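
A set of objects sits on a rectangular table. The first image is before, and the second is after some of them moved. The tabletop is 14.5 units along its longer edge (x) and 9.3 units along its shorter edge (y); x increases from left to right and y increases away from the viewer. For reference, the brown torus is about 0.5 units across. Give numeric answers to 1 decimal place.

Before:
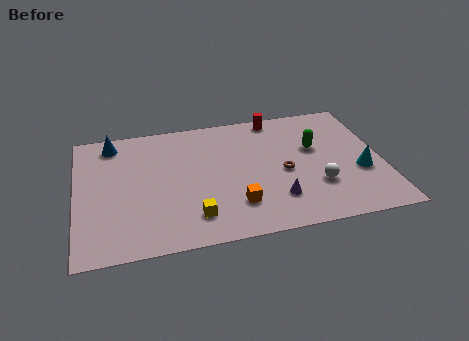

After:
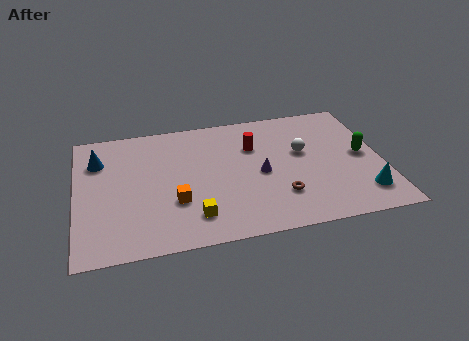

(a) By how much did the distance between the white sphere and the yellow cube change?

+0.5

The distance was about 6.0 in the first image and 6.5 in the second, so they moved 0.5 units further apart.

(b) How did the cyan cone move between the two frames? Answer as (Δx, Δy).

(0.0, -1.6)

The cyan cone started near (13.4, 3.5) and ended near (13.4, 1.9).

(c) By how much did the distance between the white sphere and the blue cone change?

-1.0

The distance was about 10.8 in the first image and 9.8 in the second, so they moved 1.0 units closer together.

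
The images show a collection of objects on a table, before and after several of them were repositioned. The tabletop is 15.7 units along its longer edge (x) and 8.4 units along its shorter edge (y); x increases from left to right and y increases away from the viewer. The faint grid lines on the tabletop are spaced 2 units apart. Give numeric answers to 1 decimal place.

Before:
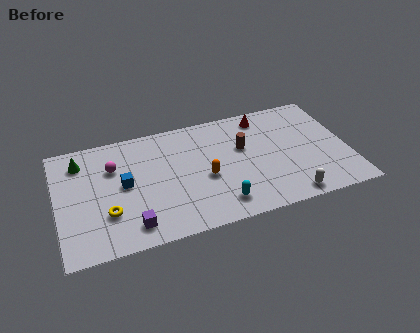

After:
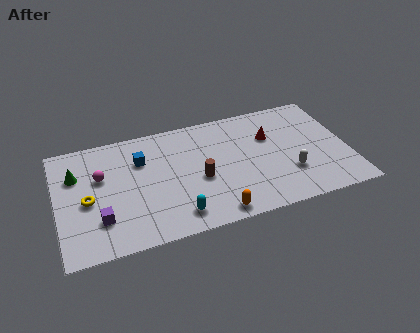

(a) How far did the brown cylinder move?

3.0

From (10.1, 5.2) to (7.6, 3.6), the brown cylinder covered √(2.5² + 1.6²) ≈ 3.0 units.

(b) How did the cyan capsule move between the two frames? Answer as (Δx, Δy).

(-2.3, -0.1)

The cyan capsule was at about (8.5, 1.5) and moved to about (6.2, 1.4).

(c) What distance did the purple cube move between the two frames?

1.8

The purple cube moved from about (3.8, 1.4) to (2.2, 2.3), a distance of √(1.6² + 0.9²) ≈ 1.8.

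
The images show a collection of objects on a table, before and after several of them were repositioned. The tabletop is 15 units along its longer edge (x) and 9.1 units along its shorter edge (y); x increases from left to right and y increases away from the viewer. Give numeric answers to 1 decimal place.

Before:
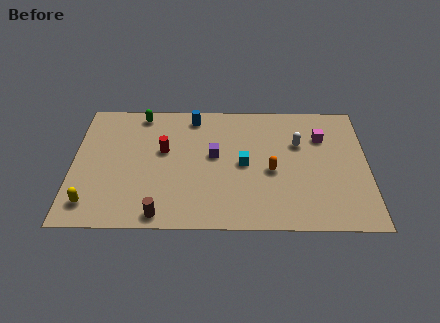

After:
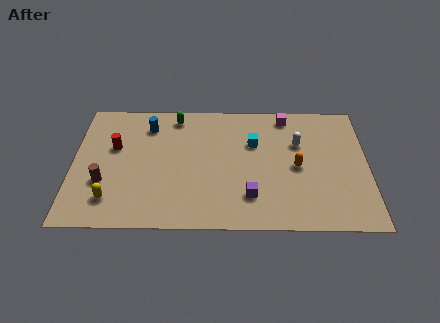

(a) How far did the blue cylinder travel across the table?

2.4

The blue cylinder moved from about (6.1, 7.9) to (3.8, 7.2), a distance of √(2.3² + 0.7²) ≈ 2.4.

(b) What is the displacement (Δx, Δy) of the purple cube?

(1.8, -2.9)

The purple cube was at about (7.2, 5.1) and moved to about (9.0, 2.2).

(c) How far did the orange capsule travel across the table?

1.3

From (10.1, 4.0) to (11.4, 4.3), the orange capsule covered √(1.3² + 0.3²) ≈ 1.3 units.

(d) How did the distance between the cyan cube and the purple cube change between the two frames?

+2.2

They were about 1.6 units apart before and 3.8 after — 2.2 units further apart.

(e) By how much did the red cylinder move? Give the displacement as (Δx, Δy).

(-2.5, 0.2)

From the two frames, the red cylinder sits at roughly (4.6, 5.4) before and (2.1, 5.6) after.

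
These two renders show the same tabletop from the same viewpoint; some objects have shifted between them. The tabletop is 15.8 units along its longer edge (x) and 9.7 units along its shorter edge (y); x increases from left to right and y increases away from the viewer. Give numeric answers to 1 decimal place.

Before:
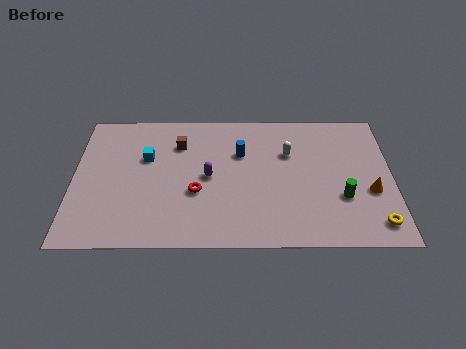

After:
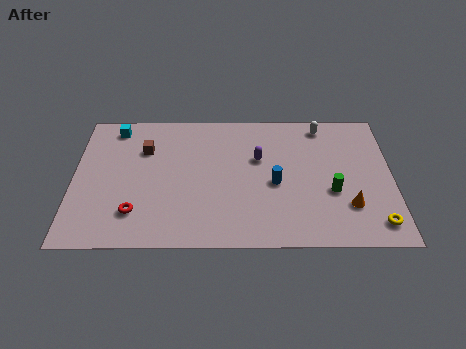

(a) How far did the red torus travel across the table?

3.3

From (6.1, 3.7) to (3.1, 2.3), the red torus covered √(3.0² + 1.4²) ≈ 3.3 units.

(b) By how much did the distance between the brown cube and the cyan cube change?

+0.3

They were about 1.9 units apart before and 2.2 after — 0.3 units further apart.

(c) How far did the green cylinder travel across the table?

0.6

The green cylinder was near (13.3, 3.3) before and (12.8, 3.7) after, so it travelled √(0.5² + 0.4²) ≈ 0.6 units.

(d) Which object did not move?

the yellow torus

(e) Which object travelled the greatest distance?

the red torus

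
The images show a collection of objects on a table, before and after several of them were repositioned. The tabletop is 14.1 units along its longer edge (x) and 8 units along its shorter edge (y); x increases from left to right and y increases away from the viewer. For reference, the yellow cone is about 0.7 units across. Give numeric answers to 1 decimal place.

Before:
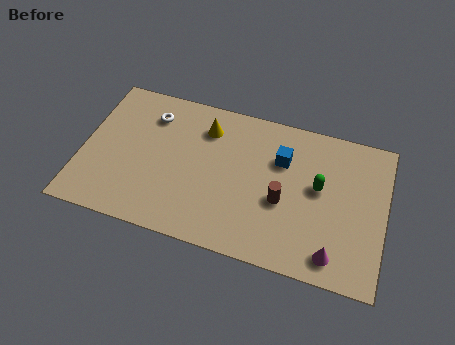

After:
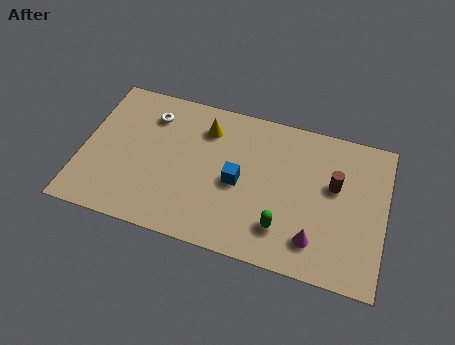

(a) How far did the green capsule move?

3.0

The green capsule moved from about (11.0, 4.5) to (9.5, 1.9), a distance of √(1.5² + 2.6²) ≈ 3.0.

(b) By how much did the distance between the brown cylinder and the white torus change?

+1.8

The distance was about 7.0 in the first image and 8.8 in the second, so they moved 1.8 units further apart.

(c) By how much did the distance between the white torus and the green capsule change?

-0.4

Before: roughly 8.2 units apart; after: 7.8. That's 0.4 units closer together.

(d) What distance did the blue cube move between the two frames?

2.6

The blue cube was near (9.2, 5.5) before and (7.3, 3.7) after, so it travelled √(1.9² + 1.8²) ≈ 2.6 units.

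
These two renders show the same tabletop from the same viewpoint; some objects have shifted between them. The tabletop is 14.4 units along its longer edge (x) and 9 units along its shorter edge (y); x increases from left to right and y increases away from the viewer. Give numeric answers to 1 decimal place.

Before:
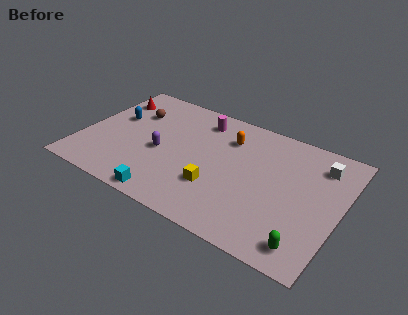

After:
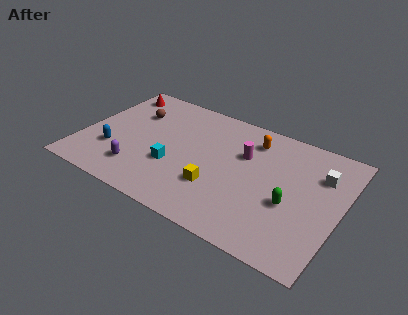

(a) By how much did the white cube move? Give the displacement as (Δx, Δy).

(0.1, -0.7)

The white cube started near (13.0, 7.1) and ended near (13.1, 6.4).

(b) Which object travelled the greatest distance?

the magenta cylinder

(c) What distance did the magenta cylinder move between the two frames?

3.1

The magenta cylinder moved from about (6.2, 7.4) to (8.9, 5.9), a distance of √(2.7² + 1.5²) ≈ 3.1.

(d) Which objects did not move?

the yellow cube and the brown sphere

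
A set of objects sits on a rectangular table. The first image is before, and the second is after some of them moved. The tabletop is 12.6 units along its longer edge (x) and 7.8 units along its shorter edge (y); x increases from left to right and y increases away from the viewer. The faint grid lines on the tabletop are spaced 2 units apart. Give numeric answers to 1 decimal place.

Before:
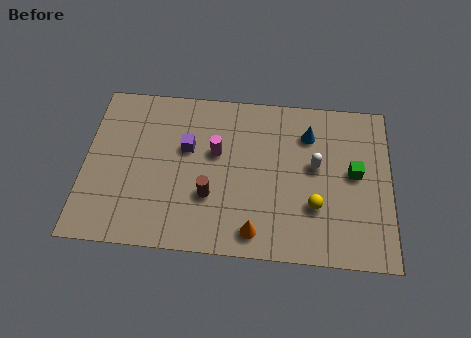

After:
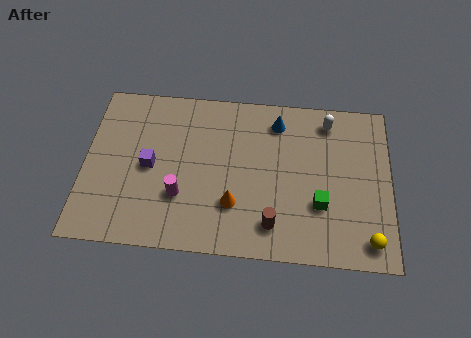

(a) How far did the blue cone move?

1.4

The blue cone moved from about (9.2, 5.9) to (7.9, 6.4), a distance of √(1.3² + 0.5²) ≈ 1.4.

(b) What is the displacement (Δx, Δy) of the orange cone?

(-0.9, 1.2)

From the two frames, the orange cone sits at roughly (7.1, 1.1) before and (6.2, 2.3) after.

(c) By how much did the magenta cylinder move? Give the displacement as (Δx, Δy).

(-1.4, -2.2)

The magenta cylinder started near (5.4, 4.7) and ended near (4.0, 2.5).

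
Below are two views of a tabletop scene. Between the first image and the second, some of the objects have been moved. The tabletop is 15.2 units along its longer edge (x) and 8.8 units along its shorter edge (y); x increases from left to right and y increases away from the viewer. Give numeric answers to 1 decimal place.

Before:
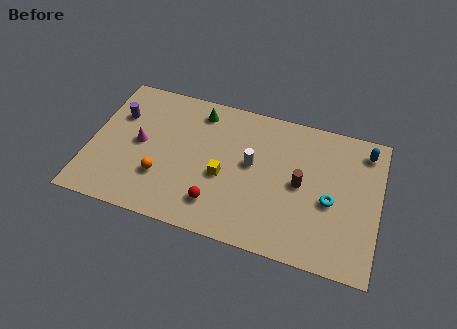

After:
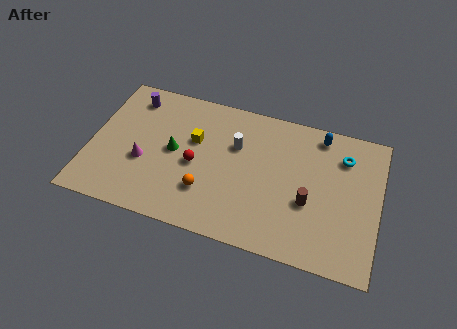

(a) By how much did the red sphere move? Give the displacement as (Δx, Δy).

(-1.3, 2.1)

The red sphere started near (6.9, 1.9) and ended near (5.6, 4.0).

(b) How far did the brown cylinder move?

1.1

The brown cylinder was near (11.1, 4.4) before and (11.6, 3.4) after, so it travelled √(0.5² + 1.0²) ≈ 1.1 units.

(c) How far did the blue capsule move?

2.4

The blue capsule was near (14.3, 7.4) before and (11.9, 7.7) after, so it travelled √(2.4² + 0.3²) ≈ 2.4 units.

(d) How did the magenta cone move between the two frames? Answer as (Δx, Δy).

(0.3, -1.1)

From the two frames, the magenta cone sits at roughly (2.6, 4.5) before and (2.9, 3.4) after.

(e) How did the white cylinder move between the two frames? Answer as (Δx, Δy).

(-0.9, 0.9)

From the two frames, the white cylinder sits at roughly (8.5, 4.9) before and (7.6, 5.8) after.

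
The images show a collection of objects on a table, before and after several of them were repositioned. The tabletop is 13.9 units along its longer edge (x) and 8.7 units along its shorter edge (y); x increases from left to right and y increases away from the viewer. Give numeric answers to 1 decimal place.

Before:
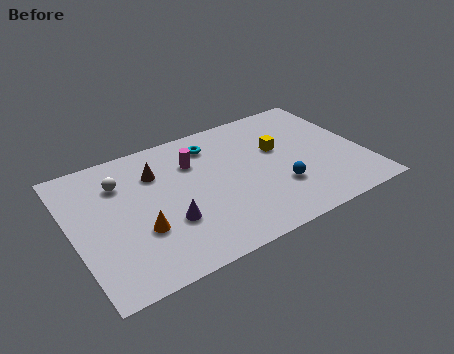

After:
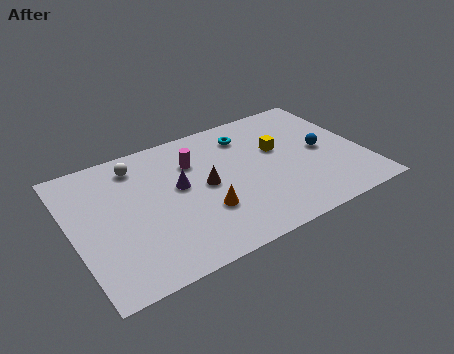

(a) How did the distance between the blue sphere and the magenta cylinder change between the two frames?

+1.3

Before: roughly 5.0 units apart; after: 6.3. That's 1.3 units further apart.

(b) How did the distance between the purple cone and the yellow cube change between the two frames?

-1.3

Before: roughly 6.2 units apart; after: 4.9. That's 1.3 units closer together.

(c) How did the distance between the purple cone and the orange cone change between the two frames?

+1.0

Before: roughly 1.3 units apart; after: 2.3. That's 1.0 units further apart.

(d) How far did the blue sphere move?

2.9

From (9.6, 2.7) to (12.0, 4.3), the blue sphere covered √(2.4² + 1.6²) ≈ 2.9 units.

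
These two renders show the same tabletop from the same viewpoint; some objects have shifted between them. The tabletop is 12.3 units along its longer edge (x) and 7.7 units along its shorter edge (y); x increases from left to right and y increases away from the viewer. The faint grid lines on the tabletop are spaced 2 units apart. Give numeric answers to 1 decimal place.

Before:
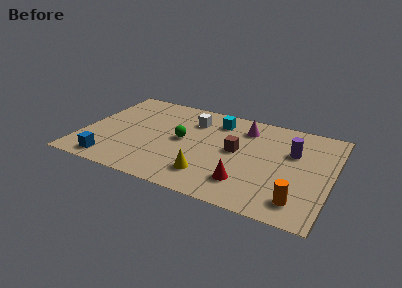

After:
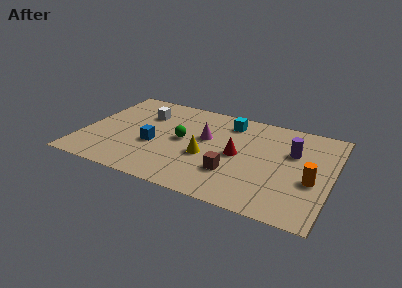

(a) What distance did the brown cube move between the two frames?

1.8

From (7.6, 4.1) to (7.6, 2.3), the brown cube covered √(0.0² + 1.8²) ≈ 1.8 units.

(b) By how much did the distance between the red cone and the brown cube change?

-0.9

The distance was about 2.4 in the first image and 1.5 in the second, so they moved 0.9 units closer together.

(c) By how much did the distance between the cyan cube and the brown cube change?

+1.6

Before: roughly 2.4 units apart; after: 4.0. That's 1.6 units further apart.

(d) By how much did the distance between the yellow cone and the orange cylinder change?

+0.8

The distance was about 4.4 in the first image and 5.2 in the second, so they moved 0.8 units further apart.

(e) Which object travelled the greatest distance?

the blue cube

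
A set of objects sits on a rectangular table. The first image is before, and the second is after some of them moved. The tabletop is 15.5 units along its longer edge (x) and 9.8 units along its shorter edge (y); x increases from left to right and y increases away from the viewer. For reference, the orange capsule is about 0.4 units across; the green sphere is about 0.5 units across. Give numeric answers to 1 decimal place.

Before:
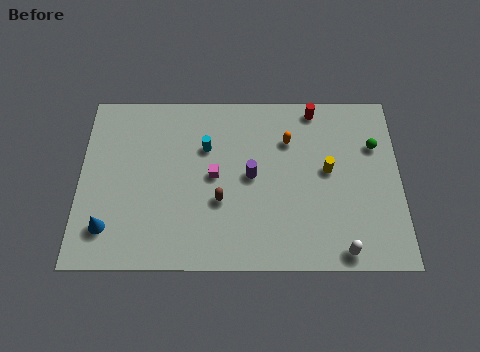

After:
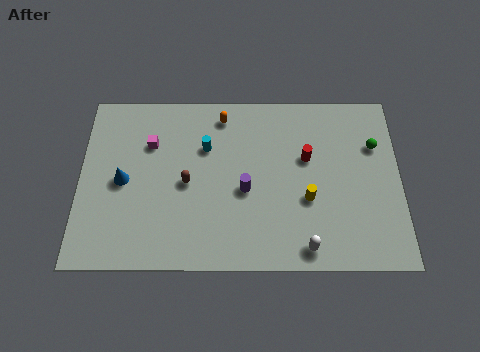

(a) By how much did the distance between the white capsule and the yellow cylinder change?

-1.8

Before: roughly 4.4 units apart; after: 2.6. That's 1.8 units closer together.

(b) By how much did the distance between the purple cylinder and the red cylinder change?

-1.4

Before: roughly 4.9 units apart; after: 3.5. That's 1.4 units closer together.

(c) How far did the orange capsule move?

3.5

The orange capsule was near (10.1, 7.0) before and (6.9, 8.4) after, so it travelled √(3.2² + 1.4²) ≈ 3.5 units.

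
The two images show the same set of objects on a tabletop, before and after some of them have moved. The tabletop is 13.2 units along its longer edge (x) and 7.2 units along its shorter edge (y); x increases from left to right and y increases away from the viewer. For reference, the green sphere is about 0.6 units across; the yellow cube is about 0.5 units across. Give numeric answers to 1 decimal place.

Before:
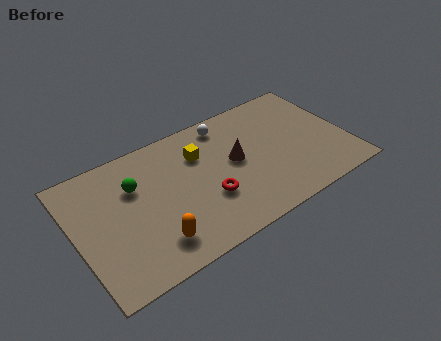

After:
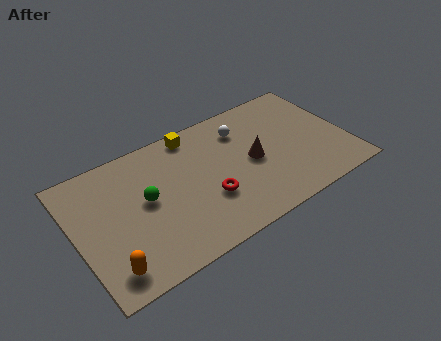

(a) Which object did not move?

the red torus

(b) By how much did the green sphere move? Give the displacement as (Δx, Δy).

(0.4, -1.0)

From the two frames, the green sphere sits at roughly (3.0, 4.9) before and (3.4, 3.9) after.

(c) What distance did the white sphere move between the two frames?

1.0

The white sphere was near (7.7, 6.2) before and (8.4, 5.5) after, so it travelled √(0.7² + 0.7²) ≈ 1.0 units.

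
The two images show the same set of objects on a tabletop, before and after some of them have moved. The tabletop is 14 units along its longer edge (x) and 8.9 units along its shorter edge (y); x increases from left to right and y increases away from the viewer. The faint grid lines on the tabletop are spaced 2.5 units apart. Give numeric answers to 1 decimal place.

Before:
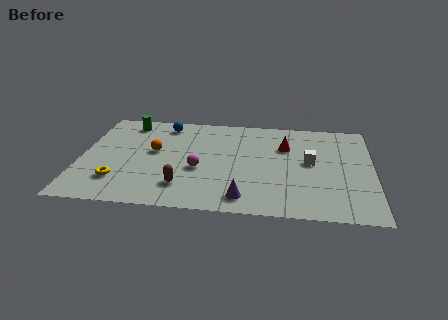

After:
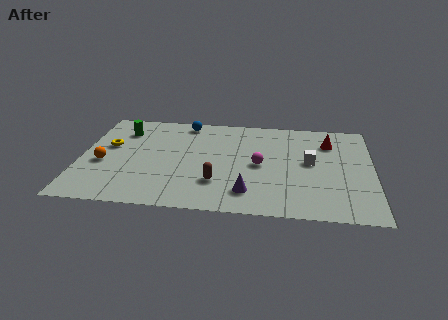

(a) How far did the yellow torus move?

3.2

The yellow torus moved from about (1.9, 2.2) to (1.3, 5.3), a distance of √(0.6² + 3.1²) ≈ 3.2.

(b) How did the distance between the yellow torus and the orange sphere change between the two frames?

-1.6

Before: roughly 3.2 units apart; after: 1.6. That's 1.6 units closer together.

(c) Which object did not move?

the white cube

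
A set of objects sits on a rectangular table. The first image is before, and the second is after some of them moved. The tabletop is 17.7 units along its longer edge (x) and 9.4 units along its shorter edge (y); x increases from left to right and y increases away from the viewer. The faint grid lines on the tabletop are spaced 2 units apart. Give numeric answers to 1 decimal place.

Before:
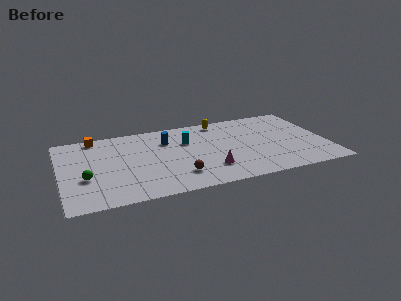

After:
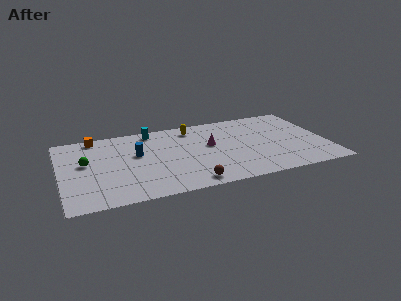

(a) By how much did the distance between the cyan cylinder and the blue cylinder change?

+1.6

The distance was about 1.4 in the first image and 3.0 in the second, so they moved 1.6 units further apart.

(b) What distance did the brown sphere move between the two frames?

1.3

The brown sphere was near (7.6, 2.2) before and (8.3, 1.1) after, so it travelled √(0.7² + 1.1²) ≈ 1.3 units.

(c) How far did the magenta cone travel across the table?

3.0

The magenta cone was near (9.7, 2.4) before and (10.0, 5.4) after, so it travelled √(0.3² + 3.0²) ≈ 3.0 units.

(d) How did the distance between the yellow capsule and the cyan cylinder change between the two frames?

-0.4

They were about 3.1 units apart before and 2.7 after — 0.4 units closer together.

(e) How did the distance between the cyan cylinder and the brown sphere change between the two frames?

+3.3

They were about 4.2 units apart before and 7.5 after — 3.3 units further apart.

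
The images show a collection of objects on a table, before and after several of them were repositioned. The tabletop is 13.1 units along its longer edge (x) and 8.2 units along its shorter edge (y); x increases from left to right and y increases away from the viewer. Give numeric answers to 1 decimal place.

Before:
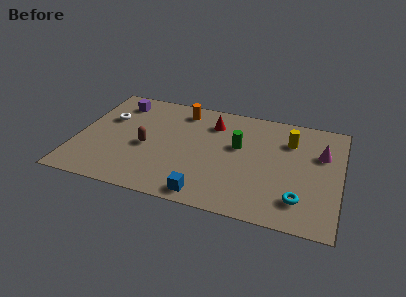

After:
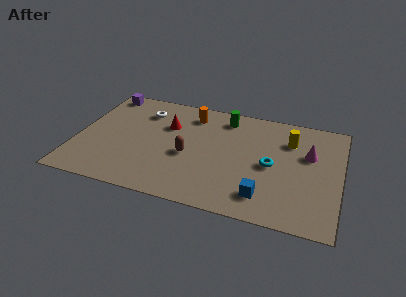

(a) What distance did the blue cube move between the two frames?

2.9

From (6.7, 0.9) to (9.5, 1.6), the blue cube covered √(2.8² + 0.7²) ≈ 2.9 units.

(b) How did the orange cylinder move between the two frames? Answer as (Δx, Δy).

(0.5, -0.2)

The orange cylinder started near (5.0, 6.9) and ended near (5.5, 6.7).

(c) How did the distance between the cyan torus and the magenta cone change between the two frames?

-1.5

The distance was about 3.7 in the first image and 2.2 in the second, so they moved 1.5 units closer together.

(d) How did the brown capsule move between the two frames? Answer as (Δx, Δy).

(2.1, -0.1)

The brown capsule was at about (3.5, 3.6) and moved to about (5.6, 3.5).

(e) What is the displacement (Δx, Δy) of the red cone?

(-2.2, -0.8)

The red cone was at about (6.6, 6.3) and moved to about (4.4, 5.5).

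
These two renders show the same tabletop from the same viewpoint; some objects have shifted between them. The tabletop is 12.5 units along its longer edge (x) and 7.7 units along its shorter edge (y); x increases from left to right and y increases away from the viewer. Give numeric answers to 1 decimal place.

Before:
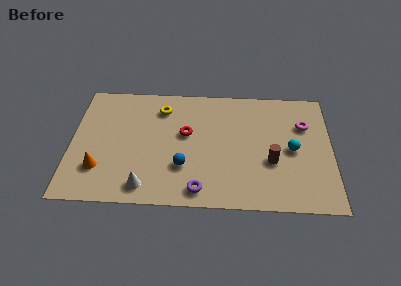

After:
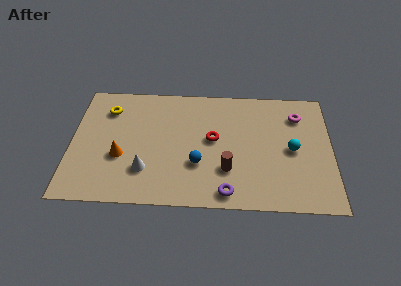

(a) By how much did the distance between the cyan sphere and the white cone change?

-0.3

They were about 7.5 units apart before and 7.2 after — 0.3 units closer together.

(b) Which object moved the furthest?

the yellow torus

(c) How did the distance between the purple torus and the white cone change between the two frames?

+1.5

The distance was about 2.6 in the first image and 4.1 in the second, so they moved 1.5 units further apart.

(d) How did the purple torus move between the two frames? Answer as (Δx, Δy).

(1.3, -0.1)

From the two frames, the purple torus sits at roughly (6.2, 1.0) before and (7.5, 0.9) after.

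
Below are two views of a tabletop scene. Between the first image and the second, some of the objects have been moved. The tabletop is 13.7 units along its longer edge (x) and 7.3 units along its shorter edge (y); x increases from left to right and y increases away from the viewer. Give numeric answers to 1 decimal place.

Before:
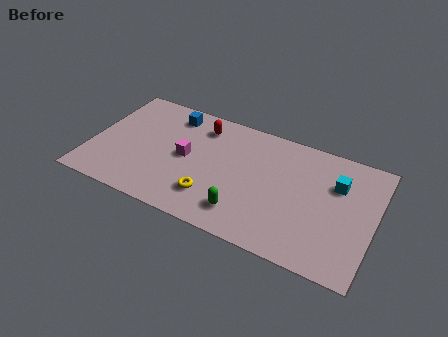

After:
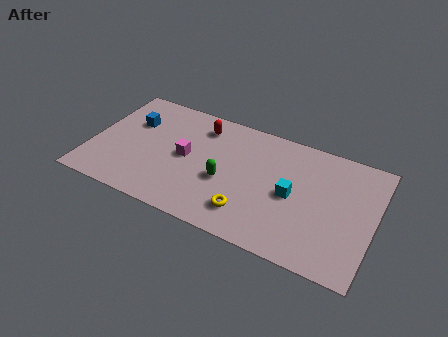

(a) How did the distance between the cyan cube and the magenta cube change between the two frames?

-2.1

They were about 7.3 units apart before and 5.2 after — 2.1 units closer together.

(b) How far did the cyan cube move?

2.5

From (11.8, 5.0) to (9.8, 3.5), the cyan cube covered √(2.0² + 1.5²) ≈ 2.5 units.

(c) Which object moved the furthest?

the cyan cube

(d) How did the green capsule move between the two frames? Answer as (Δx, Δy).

(-1.1, 1.5)

From the two frames, the green capsule sits at roughly (7.7, 1.5) before and (6.6, 3.0) after.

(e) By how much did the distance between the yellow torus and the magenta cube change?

+1.5

Before: roughly 2.4 units apart; after: 3.9. That's 1.5 units further apart.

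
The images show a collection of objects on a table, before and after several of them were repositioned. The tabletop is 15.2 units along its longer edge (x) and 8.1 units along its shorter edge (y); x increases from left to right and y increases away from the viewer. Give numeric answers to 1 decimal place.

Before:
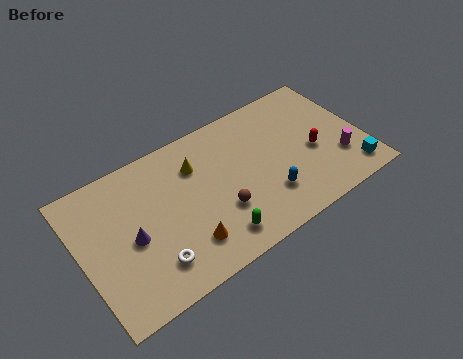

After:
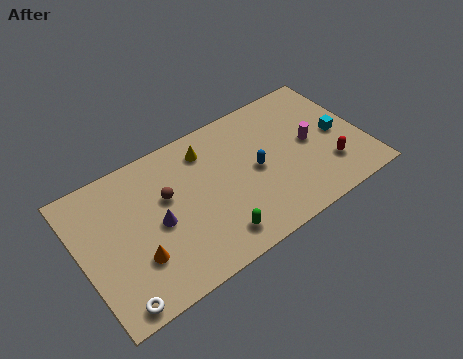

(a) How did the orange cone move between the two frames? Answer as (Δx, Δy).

(-2.5, 0.6)

The orange cone started near (5.2, 1.9) and ended near (2.7, 2.5).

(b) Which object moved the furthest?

the brown sphere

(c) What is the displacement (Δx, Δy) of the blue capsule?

(-0.3, 1.8)

The blue capsule was at about (9.7, 2.2) and moved to about (9.4, 4.0).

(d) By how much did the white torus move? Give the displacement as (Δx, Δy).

(-2.1, -1.0)

The white torus was at about (3.4, 1.8) and moved to about (1.3, 0.8).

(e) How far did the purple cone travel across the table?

1.4

The purple cone was near (2.6, 3.7) before and (4.0, 3.8) after, so it travelled √(1.4² + 0.1²) ≈ 1.4 units.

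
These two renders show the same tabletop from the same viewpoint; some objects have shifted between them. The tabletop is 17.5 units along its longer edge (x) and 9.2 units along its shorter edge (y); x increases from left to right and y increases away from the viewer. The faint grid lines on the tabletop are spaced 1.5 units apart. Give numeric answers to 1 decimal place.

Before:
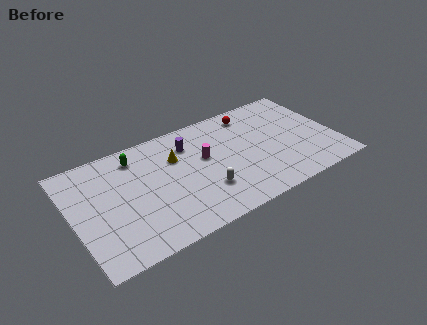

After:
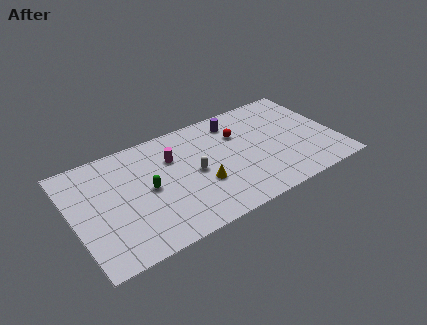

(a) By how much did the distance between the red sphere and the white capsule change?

-2.7

They were about 6.5 units apart before and 3.8 after — 2.7 units closer together.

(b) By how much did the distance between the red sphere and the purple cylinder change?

-3.3

They were about 4.5 units apart before and 1.2 after — 3.3 units closer together.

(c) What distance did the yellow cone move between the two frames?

3.3

The yellow cone moved from about (7.0, 6.3) to (8.3, 3.3), a distance of √(1.3² + 3.0²) ≈ 3.3.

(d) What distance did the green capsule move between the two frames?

3.0

From (4.5, 7.6) to (4.9, 4.6), the green capsule covered √(0.4² + 3.0²) ≈ 3.0 units.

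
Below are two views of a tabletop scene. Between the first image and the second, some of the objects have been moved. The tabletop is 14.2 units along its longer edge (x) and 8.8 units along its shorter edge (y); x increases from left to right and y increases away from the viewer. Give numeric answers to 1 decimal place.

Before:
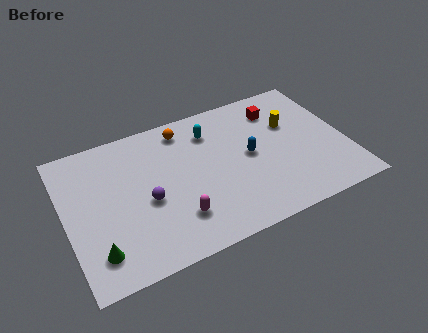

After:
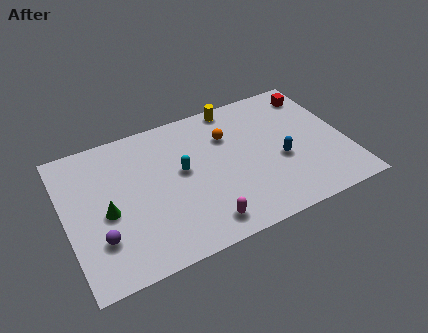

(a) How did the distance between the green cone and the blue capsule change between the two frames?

+0.4

Before: roughly 8.4 units apart; after: 8.8. That's 0.4 units further apart.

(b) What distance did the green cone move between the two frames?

2.2

The green cone moved from about (1.3, 1.8) to (2.0, 3.9), a distance of √(0.7² + 2.1²) ≈ 2.2.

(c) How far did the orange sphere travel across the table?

2.5

The orange sphere was near (6.3, 7.5) before and (8.4, 6.2) after, so it travelled √(2.1² + 1.3²) ≈ 2.5 units.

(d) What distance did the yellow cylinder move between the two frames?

3.5

The yellow cylinder was near (11.6, 5.7) before and (9.0, 8.0) after, so it travelled √(2.6² + 2.3²) ≈ 3.5 units.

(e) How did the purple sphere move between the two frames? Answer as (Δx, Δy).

(-2.5, -1.3)

The purple sphere started near (4.0, 3.8) and ended near (1.5, 2.5).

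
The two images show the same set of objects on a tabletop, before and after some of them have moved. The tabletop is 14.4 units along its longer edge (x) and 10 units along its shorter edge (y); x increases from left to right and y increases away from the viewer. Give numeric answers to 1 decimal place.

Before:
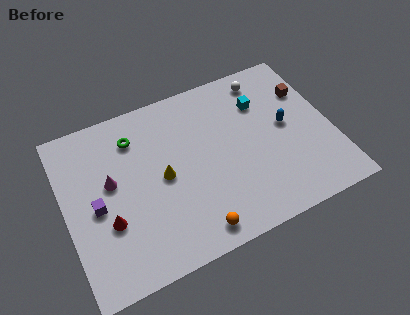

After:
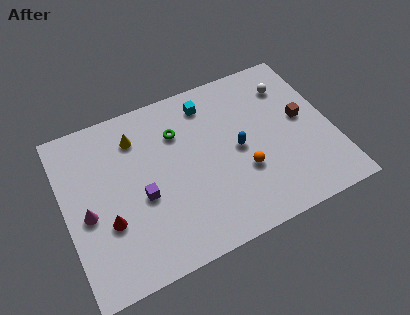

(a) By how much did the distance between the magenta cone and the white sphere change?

+2.6

They were about 9.3 units apart before and 11.9 after — 2.6 units further apart.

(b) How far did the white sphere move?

1.5

The white sphere was near (11.3, 8.6) before and (12.5, 7.7) after, so it travelled √(1.2² + 0.9²) ≈ 1.5 units.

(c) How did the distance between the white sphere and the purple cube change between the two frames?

-1.3

Before: roughly 10.5 units apart; after: 9.2. That's 1.3 units closer together.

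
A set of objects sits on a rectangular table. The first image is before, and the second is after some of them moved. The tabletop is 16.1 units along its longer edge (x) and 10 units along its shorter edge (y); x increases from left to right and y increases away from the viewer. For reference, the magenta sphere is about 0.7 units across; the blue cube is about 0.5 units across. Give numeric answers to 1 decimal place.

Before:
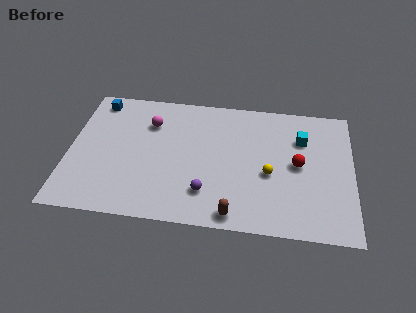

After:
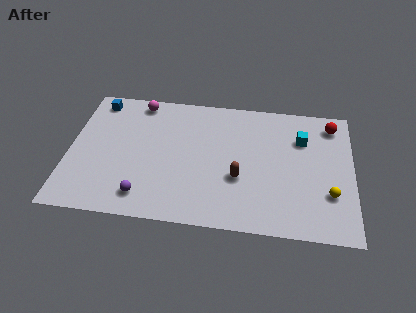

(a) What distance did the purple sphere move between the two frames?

3.6

The purple sphere was near (7.9, 2.4) before and (4.4, 1.7) after, so it travelled √(3.5² + 0.7²) ≈ 3.6 units.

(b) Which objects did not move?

the cyan cube and the blue cube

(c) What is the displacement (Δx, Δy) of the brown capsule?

(0.2, 2.7)

The brown capsule was at about (9.5, 1.0) and moved to about (9.7, 3.7).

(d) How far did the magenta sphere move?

1.7

The magenta sphere moved from about (4.5, 7.3) to (3.8, 8.9), a distance of √(0.7² + 1.6²) ≈ 1.7.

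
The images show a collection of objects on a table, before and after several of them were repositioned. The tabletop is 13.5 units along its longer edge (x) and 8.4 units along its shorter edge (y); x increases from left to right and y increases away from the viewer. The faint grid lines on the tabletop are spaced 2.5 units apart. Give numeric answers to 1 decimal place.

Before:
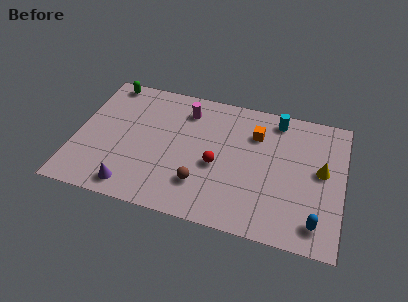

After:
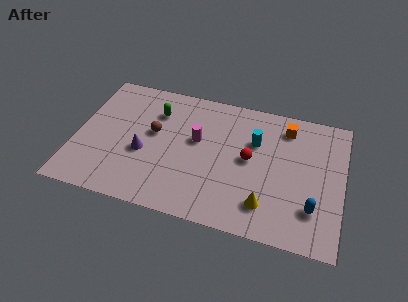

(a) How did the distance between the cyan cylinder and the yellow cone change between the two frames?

+0.3

The distance was about 3.6 in the first image and 3.9 in the second, so they moved 0.3 units further apart.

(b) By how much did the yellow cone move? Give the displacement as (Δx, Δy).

(-2.6, -2.8)

The yellow cone started near (12.4, 4.6) and ended near (9.8, 1.8).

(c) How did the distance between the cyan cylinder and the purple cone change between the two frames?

-3.4

Before: roughly 9.3 units apart; after: 5.9. That's 3.4 units closer together.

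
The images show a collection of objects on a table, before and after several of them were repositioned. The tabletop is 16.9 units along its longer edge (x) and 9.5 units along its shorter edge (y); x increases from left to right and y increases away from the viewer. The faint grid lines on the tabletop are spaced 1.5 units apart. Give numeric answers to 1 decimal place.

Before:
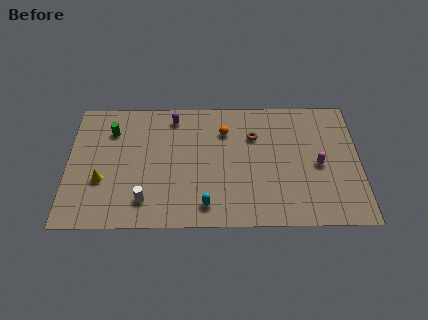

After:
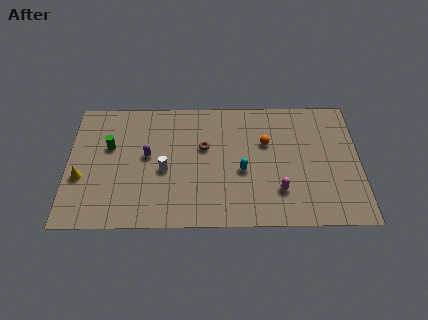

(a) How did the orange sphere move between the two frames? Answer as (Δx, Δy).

(2.4, -0.9)

The orange sphere started near (9.1, 7.0) and ended near (11.5, 6.1).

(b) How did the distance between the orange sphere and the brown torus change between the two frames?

+1.9

They were about 1.7 units apart before and 3.6 after — 1.9 units further apart.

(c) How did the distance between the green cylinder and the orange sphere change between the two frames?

+2.5

The distance was about 6.6 in the first image and 9.1 in the second, so they moved 2.5 units further apart.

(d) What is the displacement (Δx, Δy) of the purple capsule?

(-1.5, -2.9)

The purple capsule was at about (6.1, 8.1) and moved to about (4.6, 5.2).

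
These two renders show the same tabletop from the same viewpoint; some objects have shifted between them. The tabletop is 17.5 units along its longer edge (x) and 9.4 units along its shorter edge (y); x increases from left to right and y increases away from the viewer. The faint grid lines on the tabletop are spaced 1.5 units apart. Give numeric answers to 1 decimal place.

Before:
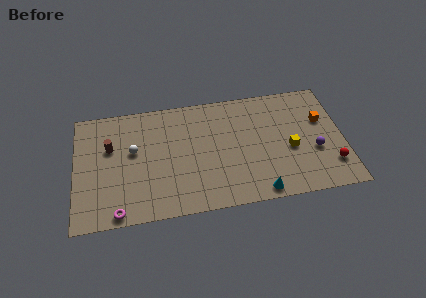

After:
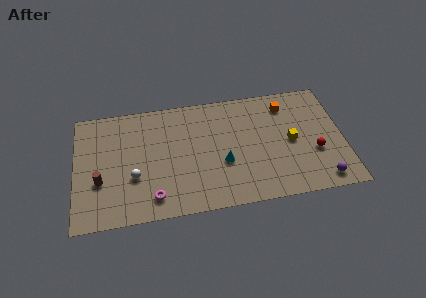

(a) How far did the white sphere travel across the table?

2.1

From (3.8, 5.5) to (3.8, 3.4), the white sphere covered √(0.0² + 2.1²) ≈ 2.1 units.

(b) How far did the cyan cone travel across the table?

3.5

The cyan cone was near (11.8, 0.9) before and (9.6, 3.6) after, so it travelled √(2.2² + 2.7²) ≈ 3.5 units.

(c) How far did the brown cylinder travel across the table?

2.7

From (2.3, 6.0) to (1.6, 3.4), the brown cylinder covered √(0.7² + 2.6²) ≈ 2.7 units.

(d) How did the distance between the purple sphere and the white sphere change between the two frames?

+0.3

Before: roughly 12.0 units apart; after: 12.3. That's 0.3 units further apart.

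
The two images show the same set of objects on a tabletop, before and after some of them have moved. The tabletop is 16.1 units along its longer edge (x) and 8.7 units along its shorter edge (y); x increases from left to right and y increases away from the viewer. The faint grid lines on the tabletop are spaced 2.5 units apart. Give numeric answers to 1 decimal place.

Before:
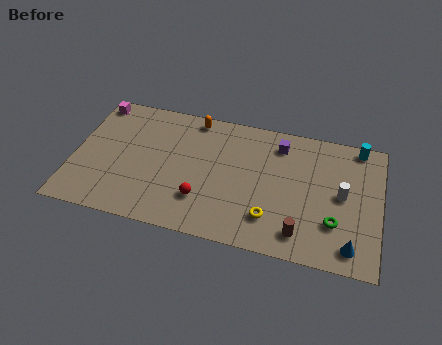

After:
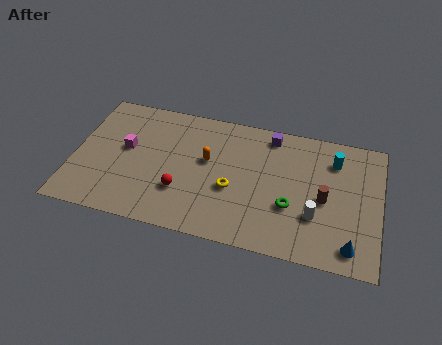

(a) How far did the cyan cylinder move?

1.7

The cyan cylinder moved from about (14.8, 7.9) to (13.6, 6.7), a distance of √(1.2² + 1.2²) ≈ 1.7.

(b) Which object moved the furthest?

the magenta cube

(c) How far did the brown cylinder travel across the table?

2.7

The brown cylinder moved from about (12.1, 1.5) to (13.2, 4.0), a distance of √(1.1² + 2.5²) ≈ 2.7.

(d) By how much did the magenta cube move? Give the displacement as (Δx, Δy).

(1.9, -2.8)

From the two frames, the magenta cube sits at roughly (0.8, 7.7) before and (2.7, 4.9) after.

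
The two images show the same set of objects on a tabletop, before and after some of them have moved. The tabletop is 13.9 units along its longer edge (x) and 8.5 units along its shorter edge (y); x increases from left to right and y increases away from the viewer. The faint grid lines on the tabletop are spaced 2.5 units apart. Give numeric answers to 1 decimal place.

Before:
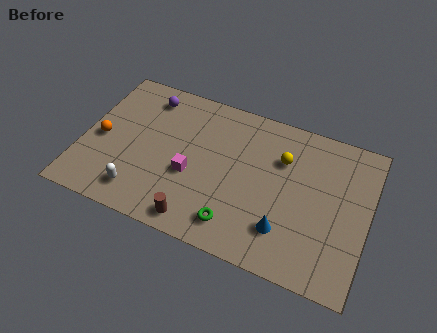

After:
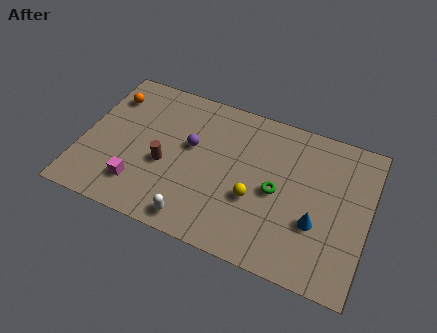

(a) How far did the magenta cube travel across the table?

2.8

From (5.4, 3.4) to (3.0, 1.9), the magenta cube covered √(2.4² + 1.5²) ≈ 2.8 units.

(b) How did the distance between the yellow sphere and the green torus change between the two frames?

-3.5

They were about 4.8 units apart before and 1.3 after — 3.5 units closer together.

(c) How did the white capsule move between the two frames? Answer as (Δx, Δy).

(2.8, -0.5)

The white capsule started near (3.1, 1.5) and ended near (5.9, 1.0).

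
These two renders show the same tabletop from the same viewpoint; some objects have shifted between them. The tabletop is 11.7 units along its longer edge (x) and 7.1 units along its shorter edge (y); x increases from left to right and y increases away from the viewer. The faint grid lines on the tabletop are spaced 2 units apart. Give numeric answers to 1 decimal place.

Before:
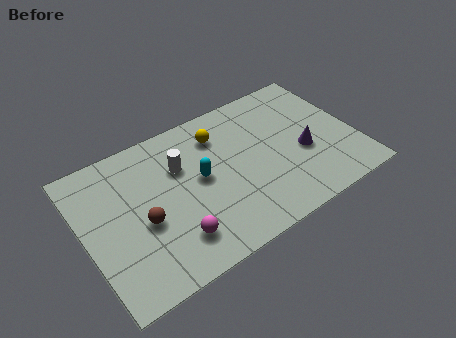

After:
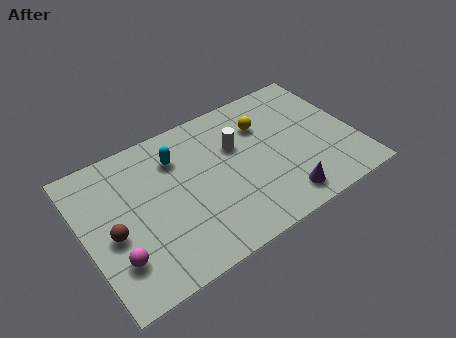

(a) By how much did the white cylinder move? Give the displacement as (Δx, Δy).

(2.4, -0.2)

From the two frames, the white cylinder sits at roughly (4.3, 4.8) before and (6.7, 4.6) after.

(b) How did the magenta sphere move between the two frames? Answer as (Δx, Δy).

(-2.4, 0.3)

From the two frames, the magenta sphere sits at roughly (3.5, 1.6) before and (1.1, 1.9) after.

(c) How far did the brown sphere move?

1.3

The brown sphere moved from about (2.4, 3.0) to (1.1, 3.1), a distance of √(1.3² + 0.1²) ≈ 1.3.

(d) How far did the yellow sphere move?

1.9

From (6.1, 5.5) to (8.0, 5.1), the yellow sphere covered √(1.9² + 0.4²) ≈ 1.9 units.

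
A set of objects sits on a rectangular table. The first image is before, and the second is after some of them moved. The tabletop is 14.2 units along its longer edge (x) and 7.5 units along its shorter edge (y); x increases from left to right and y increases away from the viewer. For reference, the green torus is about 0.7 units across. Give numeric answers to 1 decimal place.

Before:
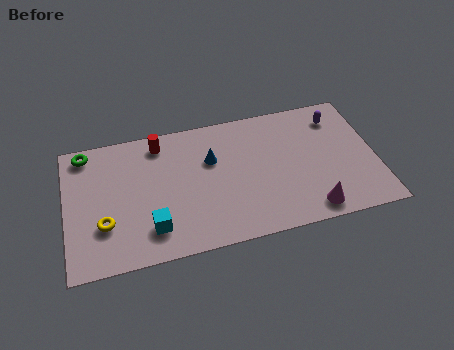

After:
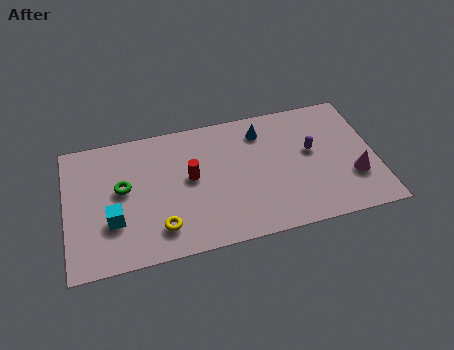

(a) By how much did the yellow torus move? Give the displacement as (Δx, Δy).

(2.5, -0.8)

From the two frames, the yellow torus sits at roughly (1.7, 2.4) before and (4.2, 1.6) after.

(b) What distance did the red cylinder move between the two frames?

2.6

The red cylinder moved from about (4.4, 6.4) to (5.7, 4.1), a distance of √(1.3² + 2.3²) ≈ 2.6.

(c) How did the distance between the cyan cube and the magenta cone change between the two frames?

+3.8

Before: roughly 7.2 units apart; after: 11.0. That's 3.8 units further apart.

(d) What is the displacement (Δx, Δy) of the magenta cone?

(2.1, 1.4)

From the two frames, the magenta cone sits at roughly (11.0, 1.0) before and (13.1, 2.4) after.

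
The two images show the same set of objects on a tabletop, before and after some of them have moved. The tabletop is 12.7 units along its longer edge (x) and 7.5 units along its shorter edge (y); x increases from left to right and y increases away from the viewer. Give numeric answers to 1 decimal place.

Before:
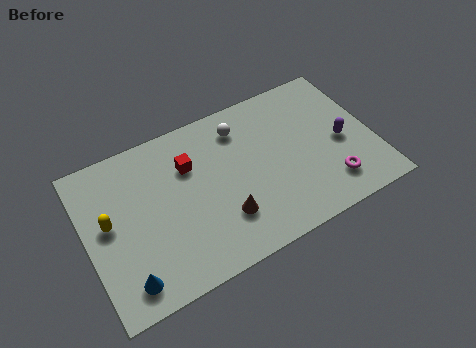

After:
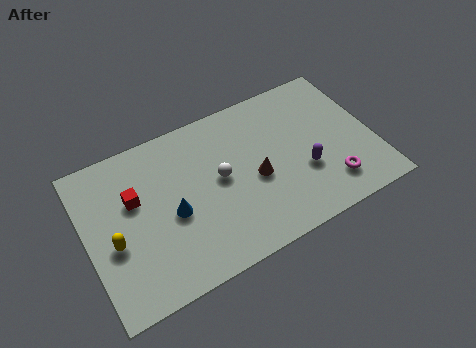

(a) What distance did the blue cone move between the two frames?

3.1

From (1.4, 1.2) to (3.7, 3.3), the blue cone covered √(2.3² + 2.1²) ≈ 3.1 units.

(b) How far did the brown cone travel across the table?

2.0

From (5.8, 2.1) to (7.4, 3.3), the brown cone covered √(1.6² + 1.2²) ≈ 2.0 units.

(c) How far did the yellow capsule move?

1.0

The yellow capsule was near (1.0, 4.1) before and (1.1, 3.1) after, so it travelled √(0.1² + 1.0²) ≈ 1.0 units.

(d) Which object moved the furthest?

the blue cone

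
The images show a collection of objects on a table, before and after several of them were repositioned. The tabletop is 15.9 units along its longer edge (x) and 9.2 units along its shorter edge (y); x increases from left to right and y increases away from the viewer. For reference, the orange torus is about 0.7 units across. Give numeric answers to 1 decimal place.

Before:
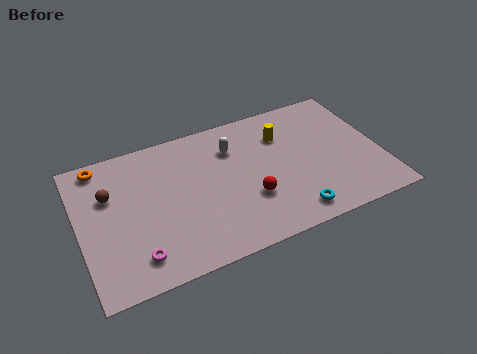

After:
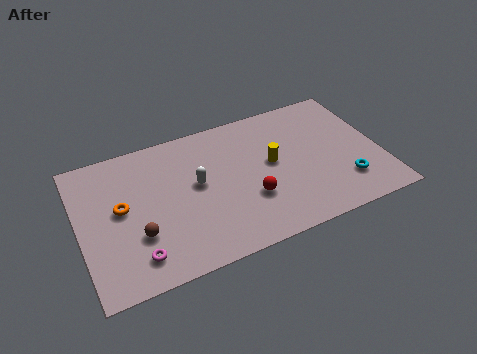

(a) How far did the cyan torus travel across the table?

3.2

From (10.8, 1.3) to (13.8, 2.3), the cyan torus covered √(3.0² + 1.0²) ≈ 3.2 units.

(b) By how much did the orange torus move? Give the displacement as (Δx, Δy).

(0.8, -3.2)

The orange torus started near (1.4, 8.2) and ended near (2.2, 5.0).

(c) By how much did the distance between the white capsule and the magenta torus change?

-2.7

Before: roughly 7.6 units apart; after: 4.9. That's 2.7 units closer together.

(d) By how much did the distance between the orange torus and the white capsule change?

-3.0

The distance was about 7.0 in the first image and 4.0 in the second, so they moved 3.0 units closer together.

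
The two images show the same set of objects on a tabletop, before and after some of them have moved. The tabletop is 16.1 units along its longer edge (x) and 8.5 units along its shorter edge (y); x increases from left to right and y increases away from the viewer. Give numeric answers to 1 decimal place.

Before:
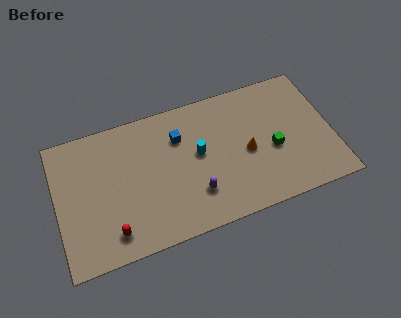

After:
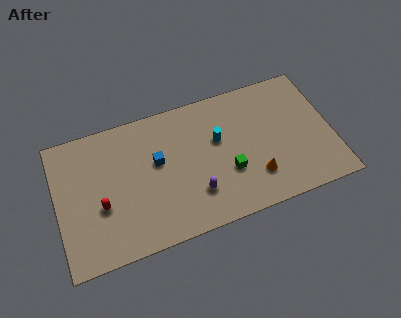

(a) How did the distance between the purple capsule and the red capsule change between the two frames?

+0.5

They were about 5.0 units apart before and 5.5 after — 0.5 units further apart.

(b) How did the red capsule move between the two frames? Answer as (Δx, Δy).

(-0.5, 1.8)

The red capsule started near (3.0, 1.5) and ended near (2.5, 3.3).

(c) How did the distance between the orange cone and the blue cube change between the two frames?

+1.8

They were about 4.4 units apart before and 6.2 after — 1.8 units further apart.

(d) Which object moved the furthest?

the green cube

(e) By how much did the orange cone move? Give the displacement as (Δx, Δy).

(0.3, -1.7)

The orange cone started near (11.1, 3.9) and ended near (11.4, 2.2).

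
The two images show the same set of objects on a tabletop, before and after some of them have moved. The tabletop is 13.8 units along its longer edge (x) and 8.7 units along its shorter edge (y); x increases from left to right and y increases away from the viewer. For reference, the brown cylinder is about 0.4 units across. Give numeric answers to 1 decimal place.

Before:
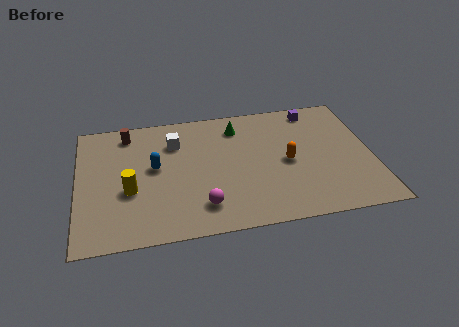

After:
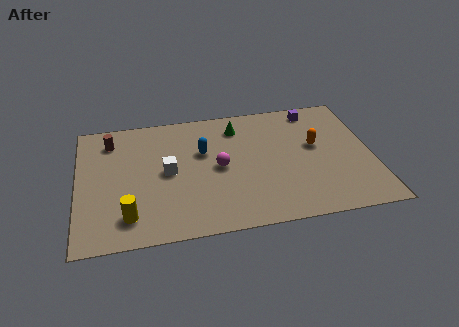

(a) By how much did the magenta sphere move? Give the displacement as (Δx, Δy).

(0.9, 2.5)

From the two frames, the magenta sphere sits at roughly (5.7, 1.8) before and (6.6, 4.3) after.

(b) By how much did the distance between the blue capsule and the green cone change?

-2.3

The distance was about 4.6 in the first image and 2.3 in the second, so they moved 2.3 units closer together.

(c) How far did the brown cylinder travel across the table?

0.9

From (2.4, 7.4) to (1.6, 7.0), the brown cylinder covered √(0.8² + 0.4²) ≈ 0.9 units.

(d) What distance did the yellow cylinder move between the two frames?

1.7

The yellow cylinder moved from about (2.4, 3.4) to (2.3, 1.7), a distance of √(0.1² + 1.7²) ≈ 1.7.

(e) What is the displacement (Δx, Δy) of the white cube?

(-0.4, -2.0)

The white cube started near (4.6, 6.4) and ended near (4.2, 4.4).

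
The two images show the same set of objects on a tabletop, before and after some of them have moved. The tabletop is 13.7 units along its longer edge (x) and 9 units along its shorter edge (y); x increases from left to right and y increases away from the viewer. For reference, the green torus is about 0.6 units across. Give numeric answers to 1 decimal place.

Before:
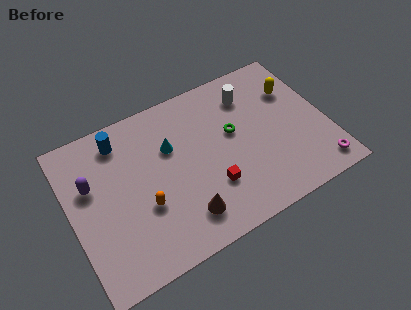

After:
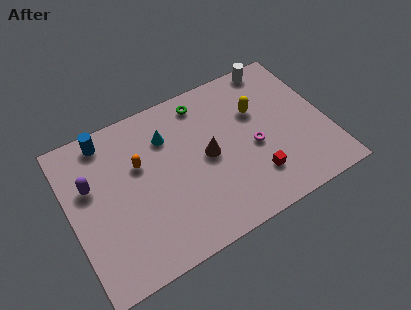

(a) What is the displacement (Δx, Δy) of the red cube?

(2.3, -0.5)

The red cube was at about (7.2, 2.7) and moved to about (9.5, 2.2).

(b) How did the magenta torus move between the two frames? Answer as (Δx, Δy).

(-3.1, 2.7)

The magenta torus was at about (12.8, 1.2) and moved to about (9.7, 3.9).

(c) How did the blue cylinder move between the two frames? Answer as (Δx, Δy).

(-0.7, 0.4)

The blue cylinder was at about (3.0, 7.5) and moved to about (2.3, 7.9).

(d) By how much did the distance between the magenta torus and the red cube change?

-4.1

They were about 5.8 units apart before and 1.7 after — 4.1 units closer together.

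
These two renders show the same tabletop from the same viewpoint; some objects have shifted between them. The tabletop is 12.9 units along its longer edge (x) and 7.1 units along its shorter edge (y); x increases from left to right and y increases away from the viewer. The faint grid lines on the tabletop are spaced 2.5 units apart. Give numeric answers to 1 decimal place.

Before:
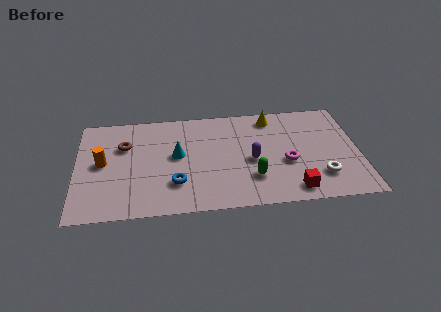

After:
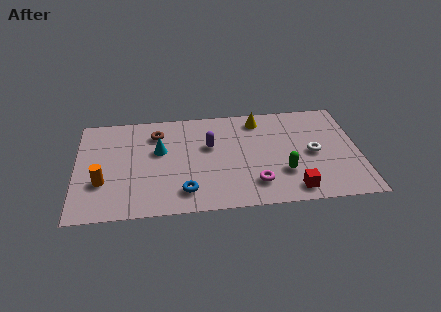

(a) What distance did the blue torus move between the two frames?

0.7

The blue torus was near (4.5, 2.0) before and (4.9, 1.4) after, so it travelled √(0.4² + 0.6²) ≈ 0.7 units.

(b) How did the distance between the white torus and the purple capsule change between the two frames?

+1.4

Before: roughly 3.4 units apart; after: 4.8. That's 1.4 units further apart.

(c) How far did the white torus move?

1.6

The white torus moved from about (11.1, 1.8) to (10.8, 3.4), a distance of √(0.3² + 1.6²) ≈ 1.6.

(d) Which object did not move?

the red cube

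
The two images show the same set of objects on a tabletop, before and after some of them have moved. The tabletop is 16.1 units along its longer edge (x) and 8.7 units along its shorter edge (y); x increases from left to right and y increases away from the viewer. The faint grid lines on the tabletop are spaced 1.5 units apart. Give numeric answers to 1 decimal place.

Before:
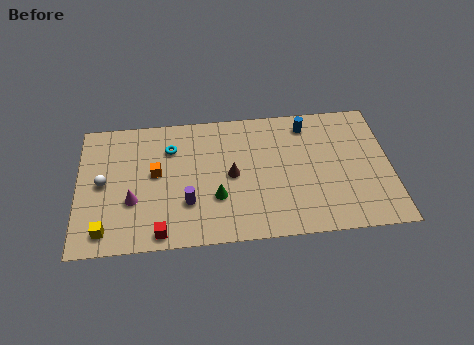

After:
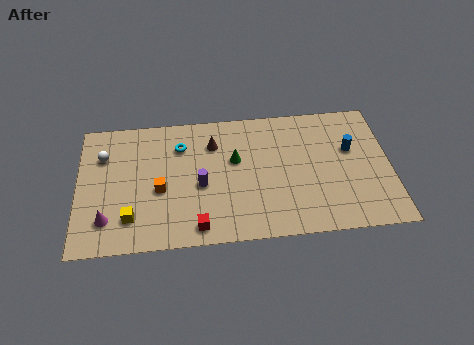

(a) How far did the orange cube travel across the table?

1.1

The orange cube was near (4.0, 4.8) before and (4.2, 3.7) after, so it travelled √(0.2² + 1.1²) ≈ 1.1 units.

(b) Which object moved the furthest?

the blue cylinder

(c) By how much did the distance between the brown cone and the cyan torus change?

-2.0

Before: roughly 3.7 units apart; after: 1.7. That's 2.0 units closer together.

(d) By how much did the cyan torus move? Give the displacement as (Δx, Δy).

(0.5, 0.1)

The cyan torus was at about (4.8, 6.4) and moved to about (5.3, 6.5).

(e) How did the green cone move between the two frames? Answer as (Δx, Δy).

(1.0, 2.4)

The green cone started near (7.1, 2.9) and ended near (8.1, 5.3).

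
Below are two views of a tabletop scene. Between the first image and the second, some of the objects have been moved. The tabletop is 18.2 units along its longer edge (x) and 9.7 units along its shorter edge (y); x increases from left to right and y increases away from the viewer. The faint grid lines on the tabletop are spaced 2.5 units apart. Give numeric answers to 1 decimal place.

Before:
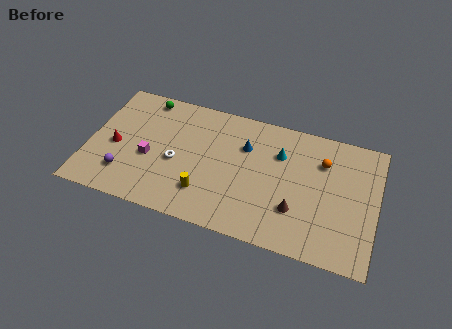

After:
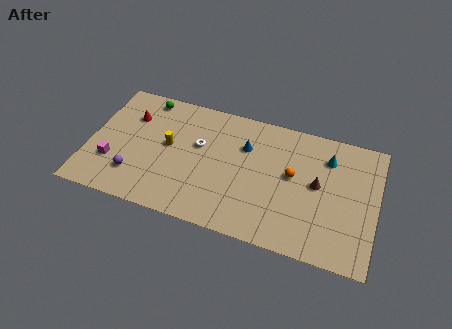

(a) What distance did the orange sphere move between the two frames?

2.4

The orange sphere moved from about (14.7, 7.0) to (12.9, 5.4), a distance of √(1.8² + 1.6²) ≈ 2.4.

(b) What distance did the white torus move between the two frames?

2.1

The white torus moved from about (5.6, 4.2) to (6.9, 5.9), a distance of √(1.3² + 1.7²) ≈ 2.1.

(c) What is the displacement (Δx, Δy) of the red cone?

(0.7, 2.6)

The red cone started near (1.7, 4.3) and ended near (2.4, 6.9).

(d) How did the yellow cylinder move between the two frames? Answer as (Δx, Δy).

(-2.6, 2.9)

The yellow cylinder was at about (7.6, 2.4) and moved to about (5.0, 5.3).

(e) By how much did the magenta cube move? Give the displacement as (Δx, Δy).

(-2.3, -1.0)

The magenta cube started near (3.9, 4.0) and ended near (1.6, 3.0).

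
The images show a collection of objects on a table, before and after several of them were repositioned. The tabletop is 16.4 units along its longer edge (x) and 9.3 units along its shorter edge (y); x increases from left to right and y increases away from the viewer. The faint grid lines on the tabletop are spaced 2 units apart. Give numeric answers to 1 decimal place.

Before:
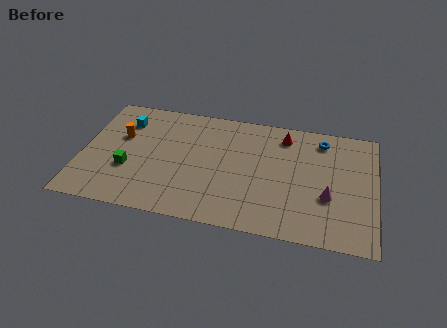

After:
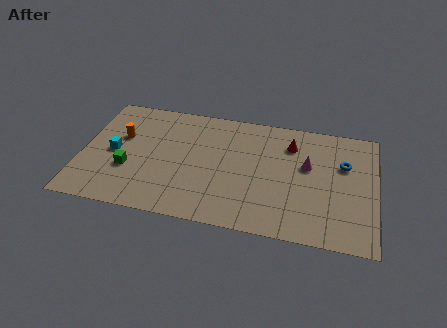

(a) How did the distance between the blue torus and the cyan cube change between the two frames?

+1.8

Before: roughly 11.1 units apart; after: 12.9. That's 1.8 units further apart.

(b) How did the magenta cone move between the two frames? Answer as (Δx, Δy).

(-1.2, 2.2)

The magenta cone was at about (13.8, 3.4) and moved to about (12.6, 5.6).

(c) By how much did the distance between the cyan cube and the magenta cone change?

-1.3

They were about 12.2 units apart before and 10.9 after — 1.3 units closer together.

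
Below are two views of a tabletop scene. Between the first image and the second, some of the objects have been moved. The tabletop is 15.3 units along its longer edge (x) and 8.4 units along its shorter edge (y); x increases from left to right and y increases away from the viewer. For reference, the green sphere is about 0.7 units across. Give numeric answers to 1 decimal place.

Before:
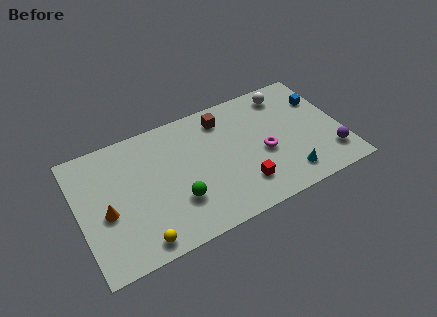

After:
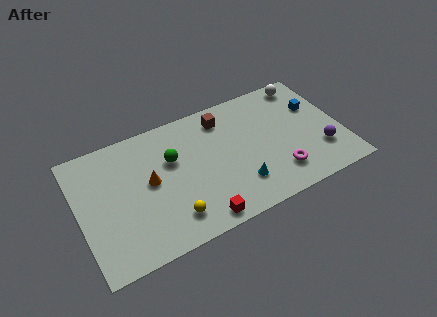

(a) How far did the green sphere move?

2.8

The green sphere was near (5.5, 2.6) before and (5.5, 5.4) after, so it travelled √(0.0² + 2.8²) ≈ 2.8 units.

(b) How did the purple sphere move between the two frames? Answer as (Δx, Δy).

(-0.5, 0.5)

The purple sphere was at about (14.4, 1.9) and moved to about (13.9, 2.4).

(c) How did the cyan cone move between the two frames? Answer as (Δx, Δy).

(-2.8, 0.6)

From the two frames, the cyan cone sits at roughly (11.8, 1.5) before and (9.0, 2.1) after.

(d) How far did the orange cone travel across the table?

2.8

The orange cone was near (1.5, 3.6) before and (4.1, 4.5) after, so it travelled √(2.6² + 0.9²) ≈ 2.8 units.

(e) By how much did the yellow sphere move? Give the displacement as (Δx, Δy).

(1.9, 0.7)

The yellow sphere was at about (3.1, 1.0) and moved to about (5.0, 1.7).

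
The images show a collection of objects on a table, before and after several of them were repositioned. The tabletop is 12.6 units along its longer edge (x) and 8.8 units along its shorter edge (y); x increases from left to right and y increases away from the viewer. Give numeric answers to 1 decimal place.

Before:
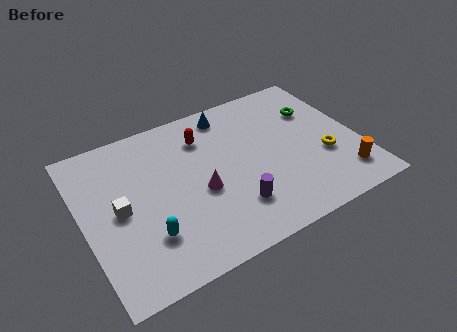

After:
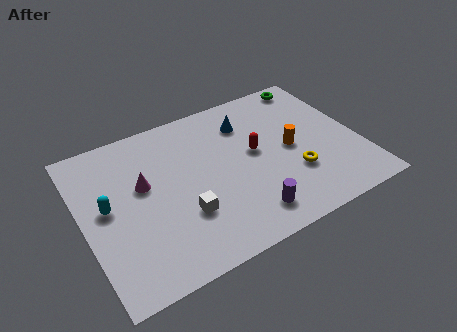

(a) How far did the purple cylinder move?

0.9

From (6.5, 2.2) to (7.0, 1.5), the purple cylinder covered √(0.5² + 0.7²) ≈ 0.9 units.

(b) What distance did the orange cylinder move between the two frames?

3.3

The orange cylinder was near (11.5, 1.7) before and (9.5, 4.3) after, so it travelled √(2.0² + 2.6²) ≈ 3.3 units.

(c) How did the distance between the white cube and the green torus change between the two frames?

-1.0

The distance was about 9.6 in the first image and 8.6 in the second, so they moved 1.0 units closer together.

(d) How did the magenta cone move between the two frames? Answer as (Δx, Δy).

(-2.4, 1.5)

From the two frames, the magenta cone sits at roughly (5.2, 3.7) before and (2.8, 5.2) after.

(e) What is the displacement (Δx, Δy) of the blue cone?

(0.7, -0.9)

From the two frames, the blue cone sits at roughly (7.1, 7.6) before and (7.8, 6.7) after.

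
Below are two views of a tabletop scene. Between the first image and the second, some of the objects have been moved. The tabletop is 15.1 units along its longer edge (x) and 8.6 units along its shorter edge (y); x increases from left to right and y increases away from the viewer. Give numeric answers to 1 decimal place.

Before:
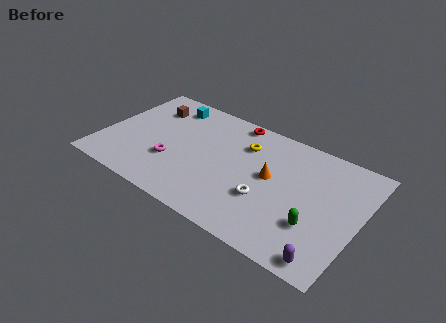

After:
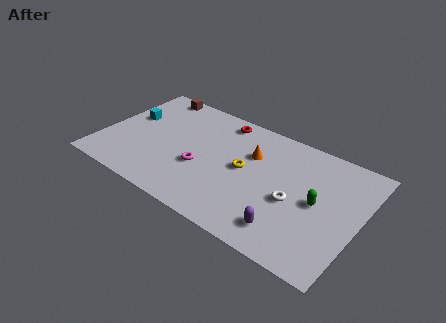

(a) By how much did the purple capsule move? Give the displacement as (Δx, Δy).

(-2.4, 0.7)

The purple capsule was at about (13.8, 0.9) and moved to about (11.4, 1.6).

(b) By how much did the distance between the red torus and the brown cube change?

-0.8

They were about 5.1 units apart before and 4.3 after — 0.8 units closer together.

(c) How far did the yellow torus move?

1.8

The yellow torus was near (8.1, 6.3) before and (8.4, 4.5) after, so it travelled √(0.3² + 1.8²) ≈ 1.8 units.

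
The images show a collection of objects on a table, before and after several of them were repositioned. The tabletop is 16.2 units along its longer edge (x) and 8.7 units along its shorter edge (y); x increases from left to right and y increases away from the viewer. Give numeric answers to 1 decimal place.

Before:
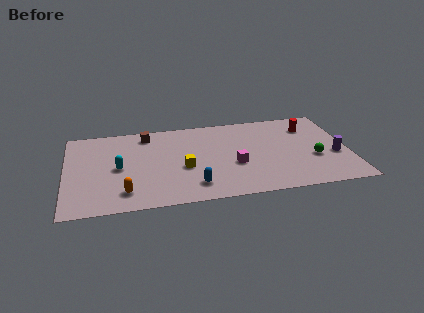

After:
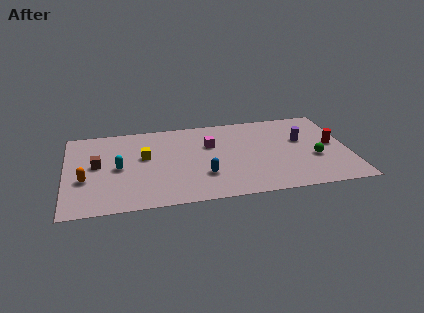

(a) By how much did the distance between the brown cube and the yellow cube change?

-1.6

They were about 4.3 units apart before and 2.7 after — 1.6 units closer together.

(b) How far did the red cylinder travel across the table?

2.4

The red cylinder was near (14.1, 6.6) before and (15.3, 4.5) after, so it travelled √(1.2² + 2.1²) ≈ 2.4 units.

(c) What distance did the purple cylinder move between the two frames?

2.6

From (15.4, 3.4) to (13.6, 5.3), the purple cylinder covered √(1.8² + 1.9²) ≈ 2.6 units.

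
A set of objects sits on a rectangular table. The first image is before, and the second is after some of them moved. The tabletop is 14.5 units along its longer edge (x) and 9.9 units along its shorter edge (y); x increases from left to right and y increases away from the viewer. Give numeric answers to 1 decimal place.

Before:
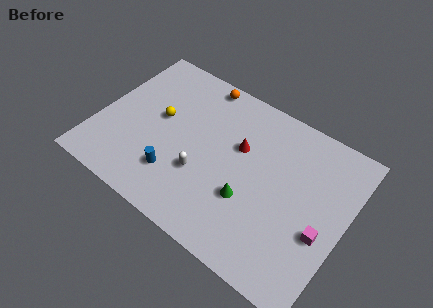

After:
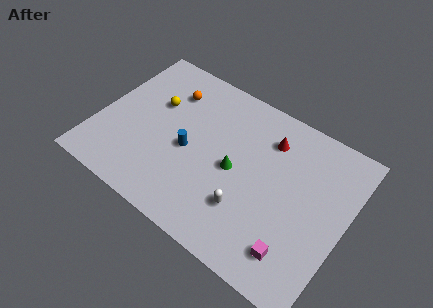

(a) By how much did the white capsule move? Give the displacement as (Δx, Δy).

(2.8, -0.6)

From the two frames, the white capsule sits at roughly (6.4, 3.4) before and (9.2, 2.8) after.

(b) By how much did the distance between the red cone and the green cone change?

+0.3

They were about 3.0 units apart before and 3.3 after — 0.3 units further apart.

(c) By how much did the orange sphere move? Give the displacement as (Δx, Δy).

(-1.6, -1.5)

The orange sphere was at about (5.2, 9.0) and moved to about (3.6, 7.5).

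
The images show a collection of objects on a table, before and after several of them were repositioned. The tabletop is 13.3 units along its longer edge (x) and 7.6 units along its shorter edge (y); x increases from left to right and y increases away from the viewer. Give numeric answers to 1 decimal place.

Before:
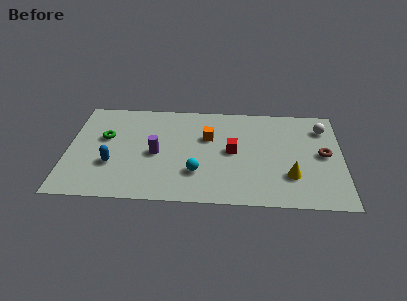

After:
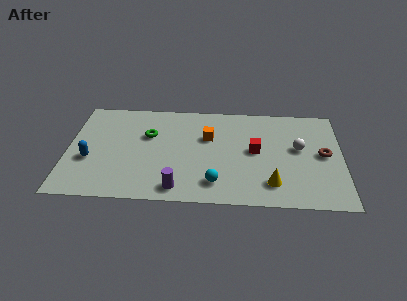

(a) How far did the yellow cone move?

1.1

The yellow cone was near (10.8, 2.2) before and (9.9, 1.6) after, so it travelled √(0.9² + 0.6²) ≈ 1.1 units.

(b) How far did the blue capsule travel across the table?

1.1

The blue capsule moved from about (2.2, 2.6) to (1.1, 2.9), a distance of √(1.1² + 0.3²) ≈ 1.1.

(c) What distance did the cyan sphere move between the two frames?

1.1

The cyan sphere was near (6.3, 2.2) before and (7.2, 1.5) after, so it travelled √(0.9² + 0.7²) ≈ 1.1 units.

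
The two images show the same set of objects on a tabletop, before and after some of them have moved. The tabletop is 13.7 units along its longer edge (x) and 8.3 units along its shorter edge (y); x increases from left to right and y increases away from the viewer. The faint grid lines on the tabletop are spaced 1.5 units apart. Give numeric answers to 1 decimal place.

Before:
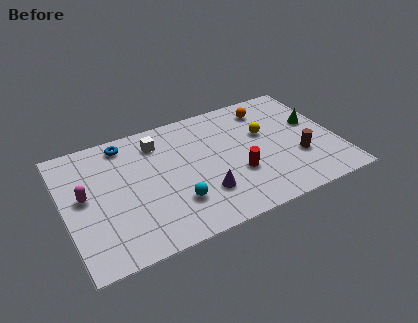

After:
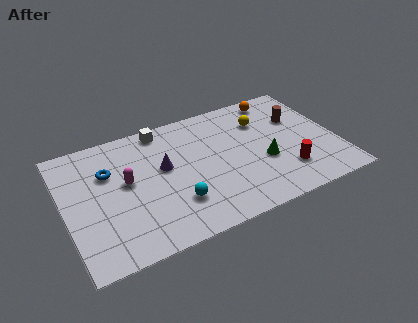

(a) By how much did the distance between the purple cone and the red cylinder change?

+4.6

The distance was about 1.9 in the first image and 6.5 in the second, so they moved 4.6 units further apart.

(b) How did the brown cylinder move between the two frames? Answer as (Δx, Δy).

(0.4, 2.7)

The brown cylinder was at about (11.6, 2.8) and moved to about (12.0, 5.5).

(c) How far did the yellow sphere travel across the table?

0.9

From (10.2, 5.1) to (10.2, 6.0), the yellow sphere covered √(0.0² + 0.9²) ≈ 0.9 units.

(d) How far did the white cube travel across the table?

0.9

The white cube was near (4.9, 6.6) before and (5.2, 7.4) after, so it travelled √(0.3² + 0.8²) ≈ 0.9 units.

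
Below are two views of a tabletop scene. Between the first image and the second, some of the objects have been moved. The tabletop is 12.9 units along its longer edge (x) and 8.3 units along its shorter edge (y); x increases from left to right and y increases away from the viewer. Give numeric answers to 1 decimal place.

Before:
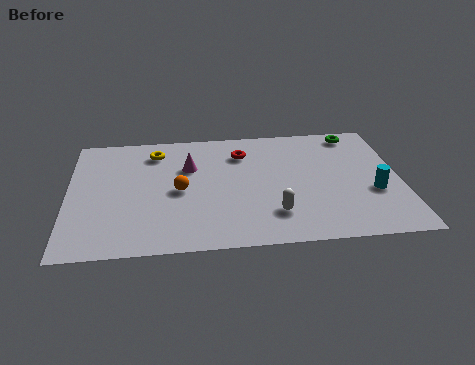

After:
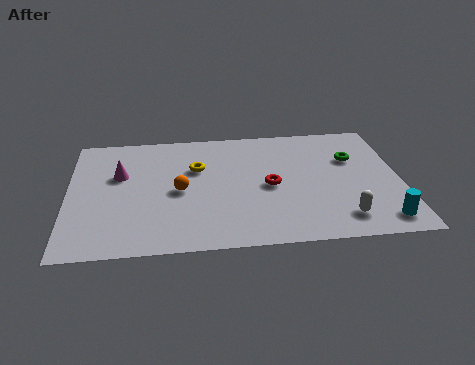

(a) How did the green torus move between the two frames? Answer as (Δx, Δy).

(-0.2, -1.8)

From the two frames, the green torus sits at roughly (11.3, 7.3) before and (11.1, 5.5) after.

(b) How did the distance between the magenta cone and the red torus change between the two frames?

+3.7

The distance was about 2.2 in the first image and 5.9 in the second, so they moved 3.7 units further apart.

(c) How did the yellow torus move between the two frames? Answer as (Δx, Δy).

(1.6, -1.3)

The yellow torus was at about (3.4, 6.7) and moved to about (5.0, 5.4).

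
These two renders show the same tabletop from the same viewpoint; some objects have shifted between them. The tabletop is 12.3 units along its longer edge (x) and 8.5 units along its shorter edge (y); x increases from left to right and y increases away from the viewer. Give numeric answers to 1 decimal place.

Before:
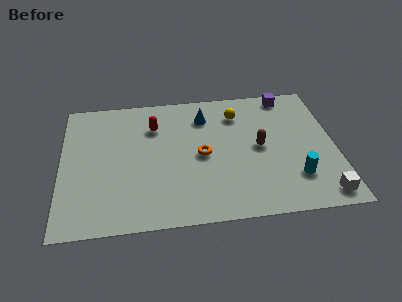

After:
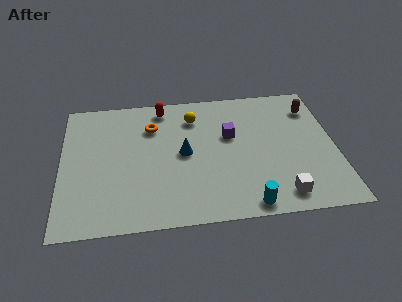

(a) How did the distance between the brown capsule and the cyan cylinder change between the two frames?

+4.0

They were about 2.6 units apart before and 6.6 after — 4.0 units further apart.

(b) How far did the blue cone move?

2.5

The blue cone was near (6.5, 6.6) before and (5.5, 4.3) after, so it travelled √(1.0² + 2.3²) ≈ 2.5 units.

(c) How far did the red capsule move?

1.3

The red capsule moved from about (4.2, 6.2) to (4.6, 7.4), a distance of √(0.4² + 1.2²) ≈ 1.3.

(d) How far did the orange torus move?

3.0

From (6.3, 4.1) to (4.1, 6.2), the orange torus covered √(2.2² + 2.1²) ≈ 3.0 units.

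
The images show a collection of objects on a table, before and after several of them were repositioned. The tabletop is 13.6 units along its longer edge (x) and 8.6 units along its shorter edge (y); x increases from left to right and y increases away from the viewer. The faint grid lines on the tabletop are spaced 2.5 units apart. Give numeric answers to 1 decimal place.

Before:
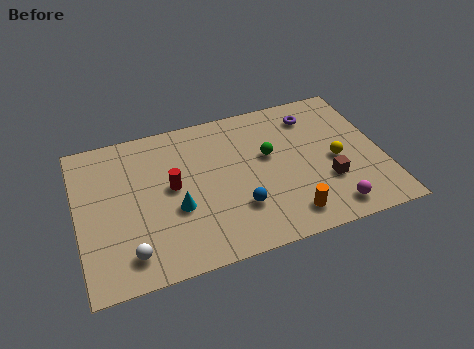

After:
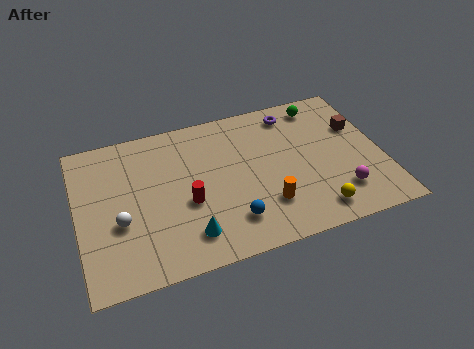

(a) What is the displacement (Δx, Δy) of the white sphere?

(-0.3, 1.8)

The white sphere started near (2.1, 1.5) and ended near (1.8, 3.3).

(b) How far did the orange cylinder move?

1.3

The orange cylinder was near (9.1, 1.4) before and (8.2, 2.3) after, so it travelled √(0.9² + 0.9²) ≈ 1.3 units.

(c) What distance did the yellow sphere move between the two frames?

2.9

The yellow sphere moved from about (11.5, 3.9) to (10.3, 1.3), a distance of √(1.2² + 2.6²) ≈ 2.9.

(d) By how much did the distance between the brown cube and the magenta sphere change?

+2.2

They were about 1.6 units apart before and 3.8 after — 2.2 units further apart.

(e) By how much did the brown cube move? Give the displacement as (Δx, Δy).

(1.7, 2.8)

The brown cube started near (11.0, 2.8) and ended near (12.7, 5.6).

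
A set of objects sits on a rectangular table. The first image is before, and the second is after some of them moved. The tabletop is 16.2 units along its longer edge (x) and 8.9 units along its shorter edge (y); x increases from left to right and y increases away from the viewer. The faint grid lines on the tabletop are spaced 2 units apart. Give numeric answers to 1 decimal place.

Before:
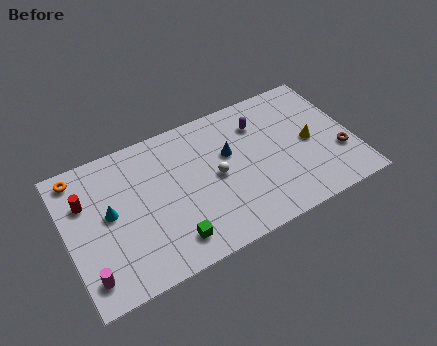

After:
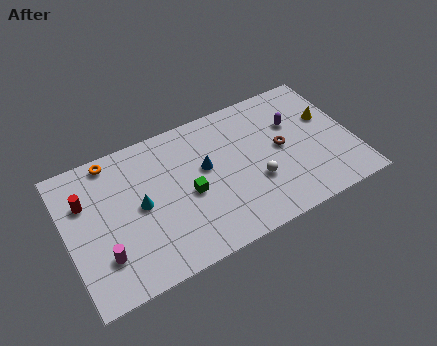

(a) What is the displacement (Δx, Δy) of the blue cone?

(-1.4, -0.3)

The blue cone started near (9.3, 5.5) and ended near (7.9, 5.2).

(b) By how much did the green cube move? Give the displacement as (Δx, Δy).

(1.3, 2.4)

The green cube was at about (5.5, 1.6) and moved to about (6.8, 4.0).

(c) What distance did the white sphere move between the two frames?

2.5

The white sphere moved from about (8.4, 4.4) to (10.5, 3.1), a distance of √(2.1² + 1.3²) ≈ 2.5.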